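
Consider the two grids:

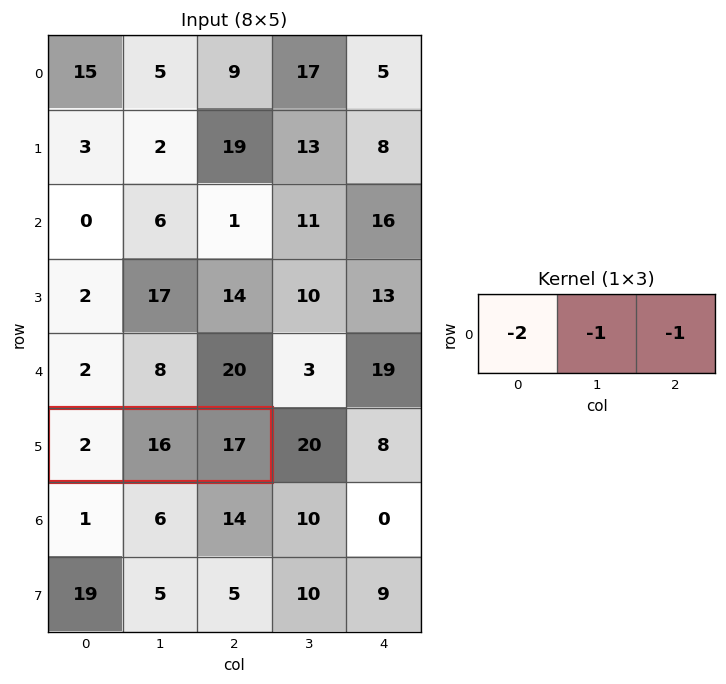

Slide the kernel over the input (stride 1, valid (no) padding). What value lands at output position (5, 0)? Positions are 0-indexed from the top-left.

The receptive field on the input at this output position is [2 16 17]. Elementwise product with the kernel and sum: 2·-2 + 16·-1 + 17·-1.

-37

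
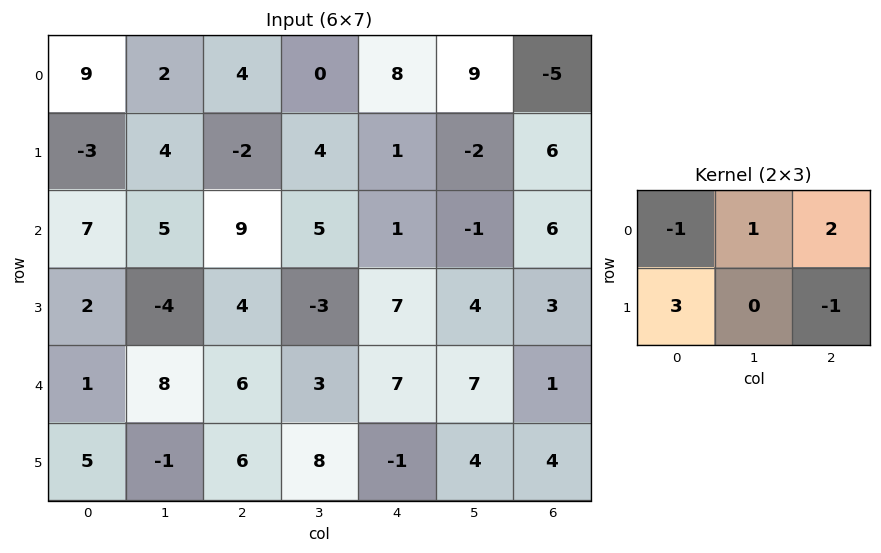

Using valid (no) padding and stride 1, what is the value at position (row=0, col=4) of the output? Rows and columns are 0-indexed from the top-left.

The receptive field on the input at this output position is [8 9 -5 / 1 -2 6]. Elementwise product with the kernel and sum: 8·-1 + 9·1 + -5·2 + 1·3 + 6·-1.

-12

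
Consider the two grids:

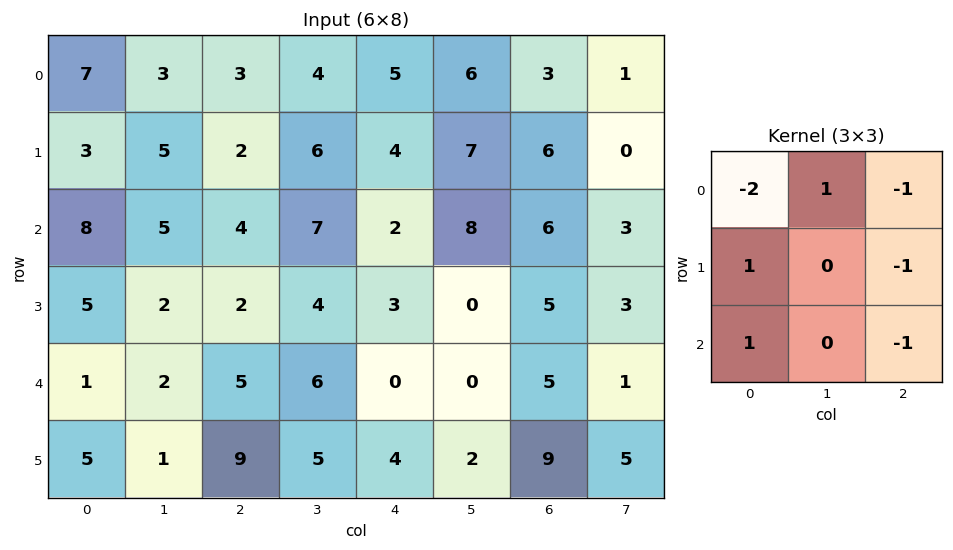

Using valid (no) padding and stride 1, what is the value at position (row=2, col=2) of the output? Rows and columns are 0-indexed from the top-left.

The receptive field on the input at this output position is [4 7 2 / 2 4 3 / 5 6 0]. Elementwise product with the kernel and sum: 4·-2 + 7·1 + 2·-1 + 2·1 + 3·-1 + 5·1 + 0·-1.

1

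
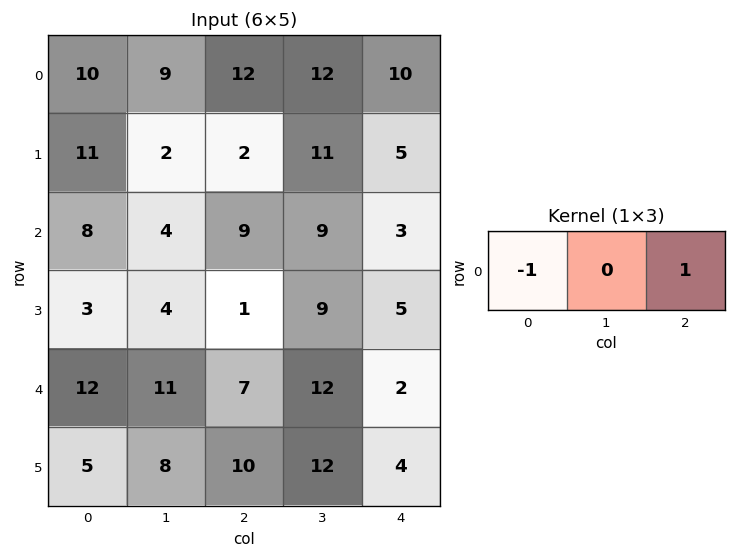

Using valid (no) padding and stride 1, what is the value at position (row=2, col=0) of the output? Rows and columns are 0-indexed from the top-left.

1

The receptive field on the input at this output position is [8 4 9]. Elementwise product with the kernel and sum: 8·-1 + 9·1.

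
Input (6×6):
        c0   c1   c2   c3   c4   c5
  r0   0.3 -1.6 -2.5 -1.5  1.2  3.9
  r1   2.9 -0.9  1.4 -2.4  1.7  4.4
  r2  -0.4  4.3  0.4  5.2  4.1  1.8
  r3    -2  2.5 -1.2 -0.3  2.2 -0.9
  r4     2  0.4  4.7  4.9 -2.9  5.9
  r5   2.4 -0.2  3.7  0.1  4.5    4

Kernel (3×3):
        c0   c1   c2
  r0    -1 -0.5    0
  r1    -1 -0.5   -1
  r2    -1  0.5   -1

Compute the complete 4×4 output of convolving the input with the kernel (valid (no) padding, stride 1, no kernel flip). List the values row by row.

Output[0,0]: The receptive field on the input at this output position is [0.3 -1.6 -2.5 / 2.9 -0.9 1.4 / -0.4 4.3 0.4]. Elementwise product with the kernel and sum: 0.3·-1 + -1.6·-0.5 + 2.9·-1 + -0.9·-0.5 + 1.4·-1 + -0.4·-1 + 4.3·0.5 + 0.4·-1.
Output[0,1]: The receptive field on the input at this output position is [-1.6 -2.5 -1.5 / -0.9 1.4 -2.4 / 4.3 0.4 5.2]. Elementwise product with the kernel and sum: -1.6·-1 + -2.5·-0.5 + -0.9·-1 + 1.4·-0.5 + -2.4·-1 + 4.3·-1 + 0.4·0.5 + 5.2·-1.

-1.2 -3.85 -0.55 -6.9
-0.15 -12.3 -8.45 -5.2
-6.3 -9.05 -3.2 -19.4
-12.35 -7.6 -11.05 -12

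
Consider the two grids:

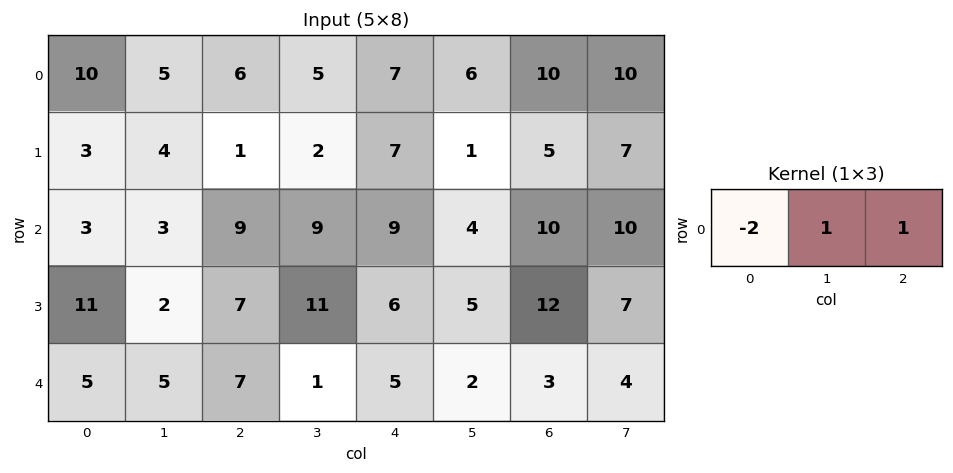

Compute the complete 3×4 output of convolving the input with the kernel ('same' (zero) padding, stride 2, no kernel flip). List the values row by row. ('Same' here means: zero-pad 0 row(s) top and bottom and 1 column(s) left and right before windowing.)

Output[0,0]: The receptive field on the zero-padded input at this output position is [0 10 5]. Elementwise product with the kernel and sum: 0·-2 + 10·1 + 5·1.
Output[0,1]: The receptive field on the zero-padded input at this output position is [5 6 5]. Elementwise product with the kernel and sum: 5·-2 + 6·1 + 5·1.

15 1 3 8
6 12 -5 12
10 -2 5 3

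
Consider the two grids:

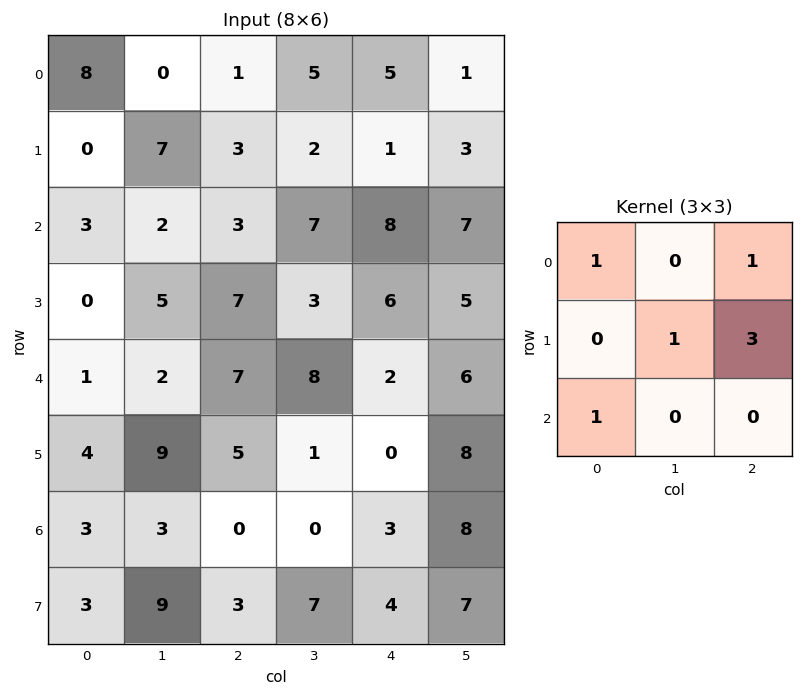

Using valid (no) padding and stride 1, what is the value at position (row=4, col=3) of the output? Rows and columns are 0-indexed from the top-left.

38

The receptive field on the input at this output position is [8 2 6 / 1 0 8 / 0 3 8]. Elementwise product with the kernel and sum: 8·1 + 6·1 + 0·1 + 8·3 + 0·1.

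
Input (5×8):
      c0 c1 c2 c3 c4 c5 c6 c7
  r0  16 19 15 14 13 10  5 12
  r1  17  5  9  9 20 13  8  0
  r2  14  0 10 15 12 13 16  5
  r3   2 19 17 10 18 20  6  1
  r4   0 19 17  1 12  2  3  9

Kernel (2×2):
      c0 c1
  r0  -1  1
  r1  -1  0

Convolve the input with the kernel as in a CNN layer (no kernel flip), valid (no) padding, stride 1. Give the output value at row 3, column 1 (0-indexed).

The receptive field on the input at this output position is [19 17 / 19 17]. Elementwise product with the kernel and sum: 19·-1 + 17·1 + 19·-1.

-21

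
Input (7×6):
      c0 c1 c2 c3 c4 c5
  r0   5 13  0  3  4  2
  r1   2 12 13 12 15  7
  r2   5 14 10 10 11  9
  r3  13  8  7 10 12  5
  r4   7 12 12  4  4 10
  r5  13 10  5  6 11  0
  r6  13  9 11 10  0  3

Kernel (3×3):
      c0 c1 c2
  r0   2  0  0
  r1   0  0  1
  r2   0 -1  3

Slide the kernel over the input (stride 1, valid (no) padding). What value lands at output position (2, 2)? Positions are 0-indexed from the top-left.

40

The receptive field on the input at this output position is [10 10 11 / 7 10 12 / 12 4 4]. Elementwise product with the kernel and sum: 10·2 + 12·1 + 4·-1 + 4·3.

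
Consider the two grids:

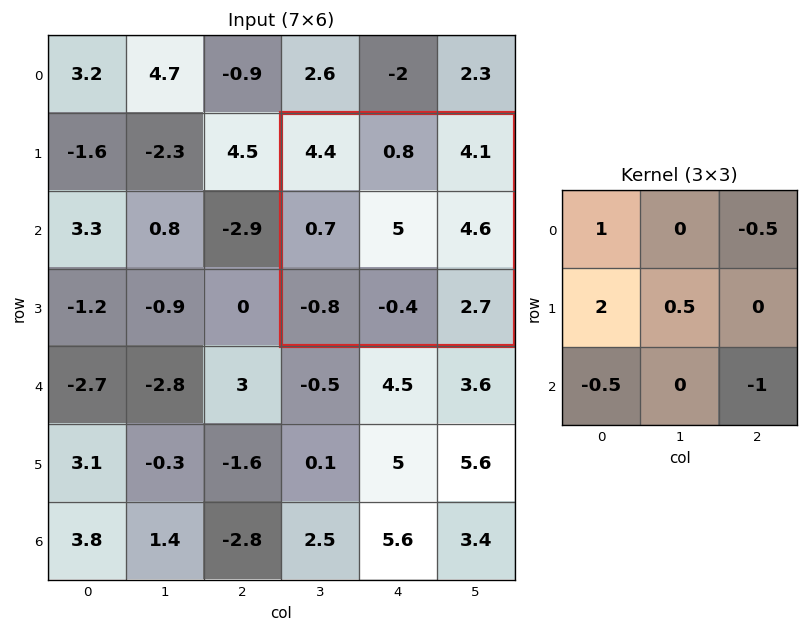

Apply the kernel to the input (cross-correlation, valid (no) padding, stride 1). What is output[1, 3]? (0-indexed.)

3.95

The receptive field on the input at this output position is [4.4 0.8 4.1 / 0.7 5 4.6 / -0.8 -0.4 2.7]. Elementwise product with the kernel and sum: 4.4·1 + 4.1·-0.5 + 0.7·2 + 5·0.5 + -0.8·-0.5 + 2.7·-1.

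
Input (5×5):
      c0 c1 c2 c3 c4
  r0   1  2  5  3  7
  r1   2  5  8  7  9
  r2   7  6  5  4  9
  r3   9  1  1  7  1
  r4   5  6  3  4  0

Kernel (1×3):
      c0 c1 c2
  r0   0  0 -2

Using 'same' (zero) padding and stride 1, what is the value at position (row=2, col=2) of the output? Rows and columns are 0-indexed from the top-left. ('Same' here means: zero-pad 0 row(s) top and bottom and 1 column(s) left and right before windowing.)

-8

The receptive field on the zero-padded input at this output position is [6 5 4]. Elementwise product with the kernel and sum: 4·-2.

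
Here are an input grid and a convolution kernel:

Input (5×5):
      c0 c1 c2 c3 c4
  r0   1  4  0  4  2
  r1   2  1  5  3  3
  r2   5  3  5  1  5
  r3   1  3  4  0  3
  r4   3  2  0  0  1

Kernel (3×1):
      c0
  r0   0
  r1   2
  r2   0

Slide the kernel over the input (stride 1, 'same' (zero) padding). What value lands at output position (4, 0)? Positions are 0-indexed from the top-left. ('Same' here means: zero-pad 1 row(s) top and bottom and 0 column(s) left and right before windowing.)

6

The receptive field on the zero-padded input at this output position is [1 / 3 / 0]. Elementwise product with the kernel and sum: 3·2.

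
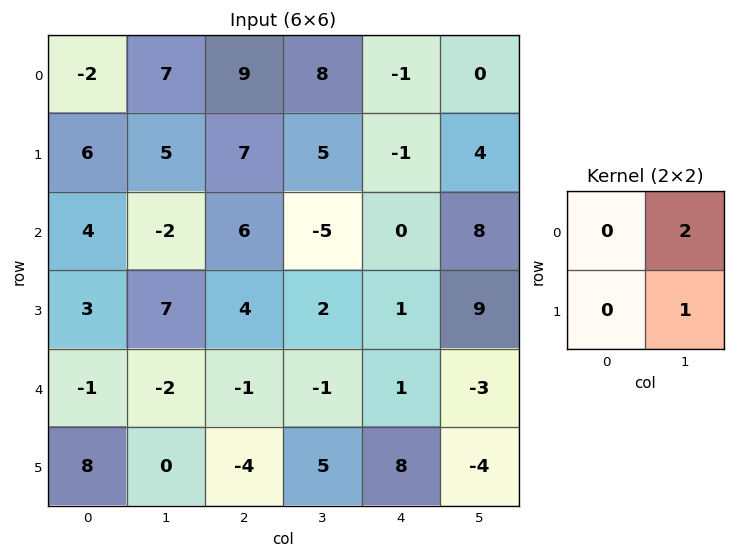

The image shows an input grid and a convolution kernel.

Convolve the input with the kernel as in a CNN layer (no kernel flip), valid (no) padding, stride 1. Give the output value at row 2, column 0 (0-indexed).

The receptive field on the input at this output position is [4 -2 / 3 7]. Elementwise product with the kernel and sum: -2·2 + 7·1.

3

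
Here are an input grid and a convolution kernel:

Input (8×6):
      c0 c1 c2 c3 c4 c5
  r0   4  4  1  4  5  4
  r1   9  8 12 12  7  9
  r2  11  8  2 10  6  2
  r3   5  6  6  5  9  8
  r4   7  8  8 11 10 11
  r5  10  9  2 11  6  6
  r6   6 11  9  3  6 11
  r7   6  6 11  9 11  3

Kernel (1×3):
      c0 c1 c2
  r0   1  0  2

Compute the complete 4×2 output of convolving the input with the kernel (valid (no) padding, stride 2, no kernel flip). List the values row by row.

6 11
15 14
23 28
24 21

Output[0,0]: The receptive field on the input at this output position is [4 4 1]. Elementwise product with the kernel and sum: 4·1 + 1·2.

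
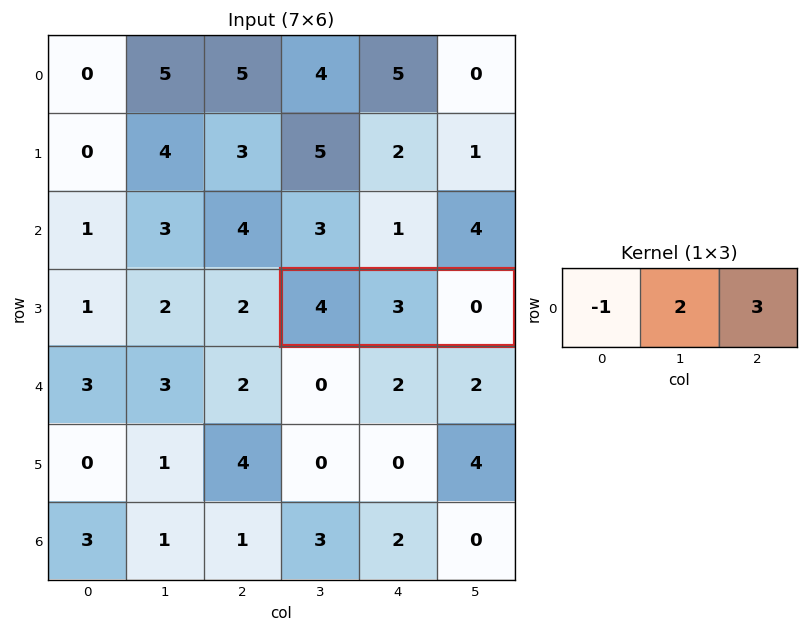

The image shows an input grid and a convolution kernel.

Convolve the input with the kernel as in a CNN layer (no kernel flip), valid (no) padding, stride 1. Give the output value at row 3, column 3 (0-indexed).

The receptive field on the input at this output position is [4 3 0]. Elementwise product with the kernel and sum: 4·-1 + 3·2 + 0·3.

2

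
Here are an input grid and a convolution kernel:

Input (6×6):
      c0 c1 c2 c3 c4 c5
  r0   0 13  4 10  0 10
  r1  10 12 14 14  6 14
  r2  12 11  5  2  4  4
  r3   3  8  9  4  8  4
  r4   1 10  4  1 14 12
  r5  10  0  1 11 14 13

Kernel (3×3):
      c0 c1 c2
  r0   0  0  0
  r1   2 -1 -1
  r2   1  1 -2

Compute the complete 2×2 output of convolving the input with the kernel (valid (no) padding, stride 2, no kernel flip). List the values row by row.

7 7
-8 -17

Output[0,0]: The receptive field on the input at this output position is [0 13 4 / 10 12 14 / 12 11 5]. Elementwise product with the kernel and sum: 10·2 + 12·-1 + 14·-1 + 12·1 + 11·1 + 5·-2.
Output[0,1]: The receptive field on the input at this output position is [4 10 0 / 14 14 6 / 5 2 4]. Elementwise product with the kernel and sum: 14·2 + 14·-1 + 6·-1 + 5·1 + 2·1 + 4·-2.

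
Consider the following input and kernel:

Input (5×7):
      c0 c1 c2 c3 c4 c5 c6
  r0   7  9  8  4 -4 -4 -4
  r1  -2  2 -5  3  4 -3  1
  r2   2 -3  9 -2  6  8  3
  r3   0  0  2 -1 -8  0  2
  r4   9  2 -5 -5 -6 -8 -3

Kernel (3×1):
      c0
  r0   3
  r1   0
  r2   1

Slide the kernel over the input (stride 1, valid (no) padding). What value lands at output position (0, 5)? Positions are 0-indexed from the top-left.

-4

The receptive field on the input at this output position is [-4 / -3 / 8]. Elementwise product with the kernel and sum: -4·3 + 8·1.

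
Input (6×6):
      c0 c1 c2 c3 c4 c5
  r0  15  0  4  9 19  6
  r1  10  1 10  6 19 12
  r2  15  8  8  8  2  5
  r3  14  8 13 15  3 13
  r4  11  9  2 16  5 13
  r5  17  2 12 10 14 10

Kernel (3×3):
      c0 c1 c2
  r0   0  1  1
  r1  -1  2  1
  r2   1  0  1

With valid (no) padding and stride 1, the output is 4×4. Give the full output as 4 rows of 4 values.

Output[0,0]: The receptive field on the input at this output position is [15 0 4 / 10 1 10 / 15 8 8]. Elementwise product with the kernel and sum: 0·1 + 4·1 + 10·-1 + 1·2 + 10·1 + 15·1 + 8·1.

29 54 59 82
47 55 51 60
44 74 37 40
59 51 79 43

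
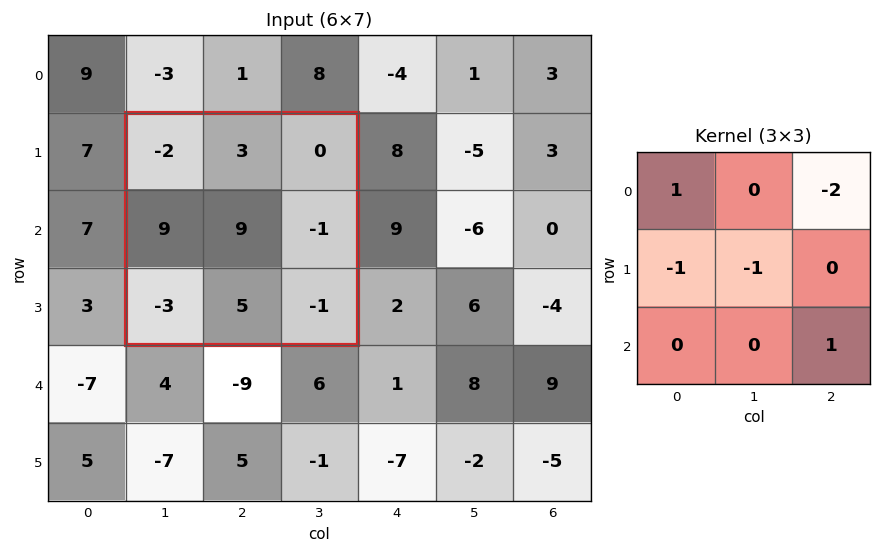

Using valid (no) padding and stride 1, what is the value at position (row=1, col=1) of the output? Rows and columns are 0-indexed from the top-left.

-21

The receptive field on the input at this output position is [-2 3 0 / 9 9 -1 / -3 5 -1]. Elementwise product with the kernel and sum: -2·1 + 0·-2 + 9·-1 + 9·-1 + -1·1.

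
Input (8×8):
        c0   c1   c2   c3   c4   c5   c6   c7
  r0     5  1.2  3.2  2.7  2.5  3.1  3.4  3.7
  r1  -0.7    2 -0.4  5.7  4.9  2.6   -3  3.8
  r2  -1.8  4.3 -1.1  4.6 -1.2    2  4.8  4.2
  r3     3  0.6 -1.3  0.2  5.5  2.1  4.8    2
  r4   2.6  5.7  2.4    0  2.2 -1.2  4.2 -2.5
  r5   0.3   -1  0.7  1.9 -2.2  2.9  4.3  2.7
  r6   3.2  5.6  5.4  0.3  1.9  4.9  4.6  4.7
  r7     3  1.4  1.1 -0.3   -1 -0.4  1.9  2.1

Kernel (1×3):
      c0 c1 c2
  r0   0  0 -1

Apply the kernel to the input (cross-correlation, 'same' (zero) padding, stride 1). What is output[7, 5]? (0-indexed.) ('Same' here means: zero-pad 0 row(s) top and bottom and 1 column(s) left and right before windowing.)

-1.9

The receptive field on the zero-padded input at this output position is [-1 -0.4 1.9]. Elementwise product with the kernel and sum: 1.9·-1.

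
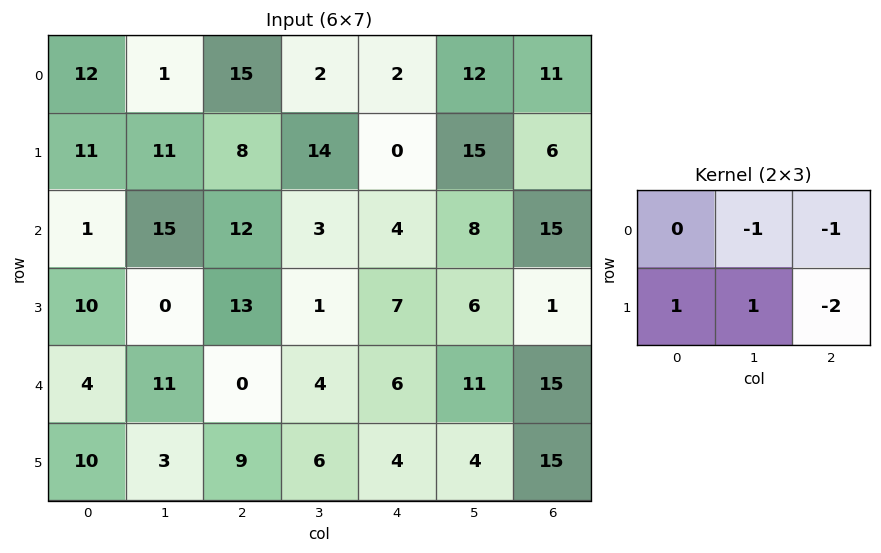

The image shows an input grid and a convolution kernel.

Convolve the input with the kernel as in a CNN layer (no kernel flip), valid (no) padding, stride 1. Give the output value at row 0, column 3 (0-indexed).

-30

The receptive field on the input at this output position is [2 2 12 / 14 0 15]. Elementwise product with the kernel and sum: 2·-1 + 12·-1 + 14·1 + 0·1 + 15·-2.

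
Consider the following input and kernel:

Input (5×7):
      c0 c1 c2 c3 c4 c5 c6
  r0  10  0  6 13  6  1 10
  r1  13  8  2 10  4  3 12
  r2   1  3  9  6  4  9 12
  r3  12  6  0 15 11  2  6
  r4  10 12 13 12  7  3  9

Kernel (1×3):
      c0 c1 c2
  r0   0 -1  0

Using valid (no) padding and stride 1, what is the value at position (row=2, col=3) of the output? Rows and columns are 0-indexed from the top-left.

-4

The receptive field on the input at this output position is [6 4 9]. Elementwise product with the kernel and sum: 4·-1.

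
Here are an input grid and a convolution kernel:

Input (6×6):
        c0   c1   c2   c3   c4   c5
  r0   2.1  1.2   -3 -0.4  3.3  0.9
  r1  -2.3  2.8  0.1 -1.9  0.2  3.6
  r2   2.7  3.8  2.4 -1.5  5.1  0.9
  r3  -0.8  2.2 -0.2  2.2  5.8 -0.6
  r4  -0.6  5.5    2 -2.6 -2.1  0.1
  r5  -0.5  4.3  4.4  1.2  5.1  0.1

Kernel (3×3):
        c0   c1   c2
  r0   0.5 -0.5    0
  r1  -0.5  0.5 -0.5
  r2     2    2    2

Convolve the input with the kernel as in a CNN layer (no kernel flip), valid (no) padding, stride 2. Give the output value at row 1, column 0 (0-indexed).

14.85

The receptive field on the input at this output position is [2.7 3.8 2.4 / -0.8 2.2 -0.2 / -0.6 5.5 2]. Elementwise product with the kernel and sum: 2.7·0.5 + 3.8·-0.5 + -0.8·-0.5 + 2.2·0.5 + -0.2·-0.5 + -0.6·2 + 5.5·2 + 2·2.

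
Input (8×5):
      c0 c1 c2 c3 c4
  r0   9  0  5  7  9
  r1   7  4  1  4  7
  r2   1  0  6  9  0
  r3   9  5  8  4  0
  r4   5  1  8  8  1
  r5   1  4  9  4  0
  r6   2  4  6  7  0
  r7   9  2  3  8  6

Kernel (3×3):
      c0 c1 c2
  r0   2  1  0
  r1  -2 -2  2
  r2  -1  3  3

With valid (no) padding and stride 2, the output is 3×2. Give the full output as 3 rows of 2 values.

Output[0,0]: The receptive field on the input at this output position is [9 0 5 / 7 4 1 / 1 0 6]. Elementwise product with the kernel and sum: 9·2 + 0·1 + 7·-2 + 4·-2 + 1·2 + 1·-1 + 0·3 + 6·3.

15 42
12 16
47 13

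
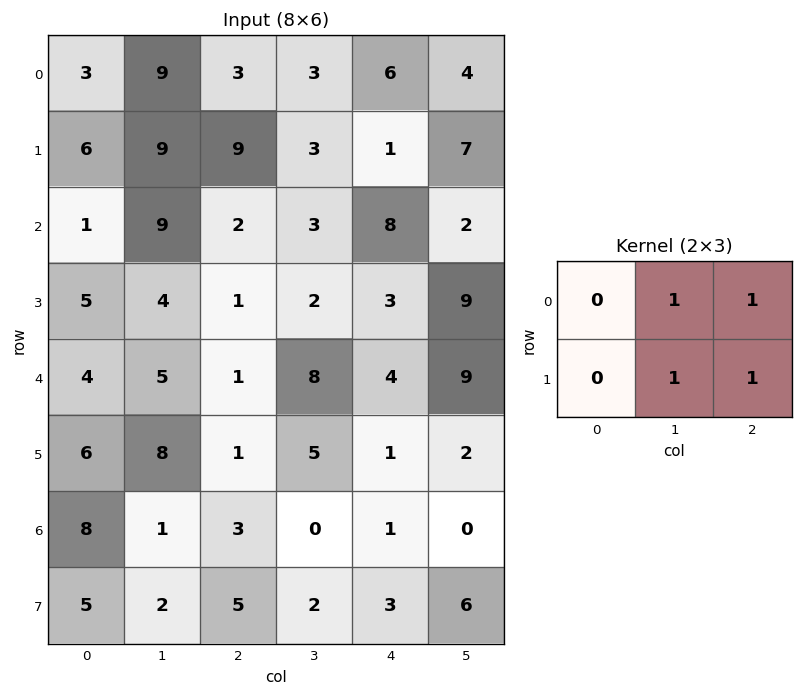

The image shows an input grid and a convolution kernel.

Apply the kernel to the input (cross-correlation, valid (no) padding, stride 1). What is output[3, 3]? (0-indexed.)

25

The receptive field on the input at this output position is [2 3 9 / 8 4 9]. Elementwise product with the kernel and sum: 3·1 + 9·1 + 4·1 + 9·1.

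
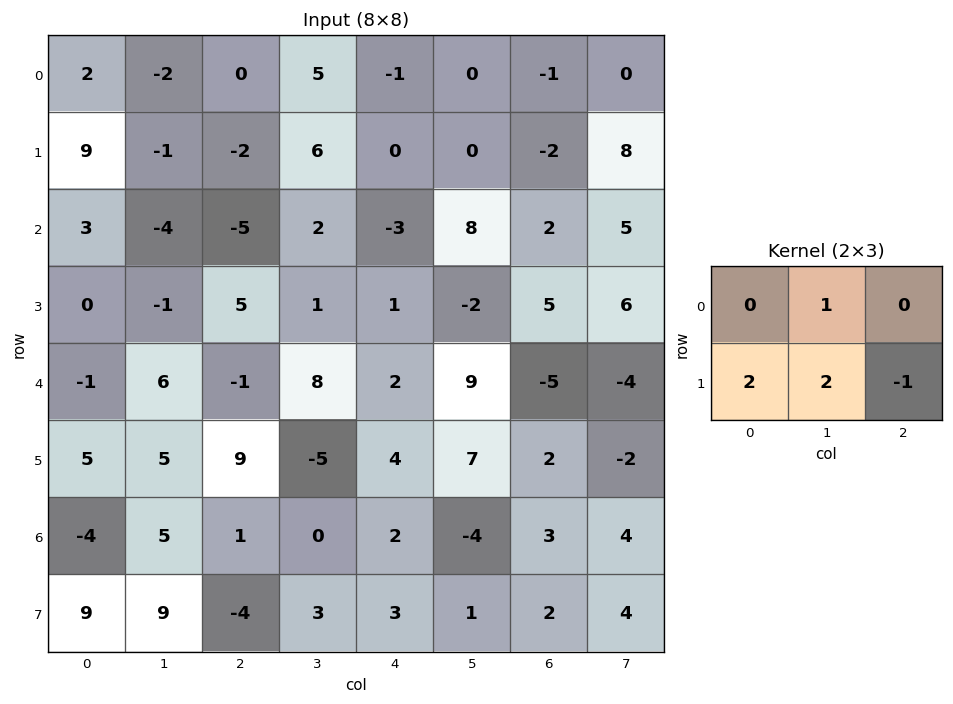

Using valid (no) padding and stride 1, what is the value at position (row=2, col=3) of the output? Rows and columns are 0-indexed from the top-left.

The receptive field on the input at this output position is [2 -3 8 / 1 1 -2]. Elementwise product with the kernel and sum: -3·1 + 1·2 + 1·2 + -2·-1.

3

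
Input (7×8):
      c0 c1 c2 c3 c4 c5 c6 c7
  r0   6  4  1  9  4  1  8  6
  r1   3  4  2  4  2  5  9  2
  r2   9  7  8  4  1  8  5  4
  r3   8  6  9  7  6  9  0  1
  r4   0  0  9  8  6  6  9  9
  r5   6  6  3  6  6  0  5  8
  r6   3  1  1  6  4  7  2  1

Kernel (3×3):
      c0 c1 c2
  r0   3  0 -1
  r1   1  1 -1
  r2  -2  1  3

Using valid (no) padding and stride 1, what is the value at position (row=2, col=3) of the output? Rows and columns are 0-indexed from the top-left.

16

The receptive field on the input at this output position is [4 1 8 / 7 6 9 / 8 6 6]. Elementwise product with the kernel and sum: 4·3 + 8·-1 + 7·1 + 6·1 + 9·-1 + 8·-2 + 6·1 + 6·3.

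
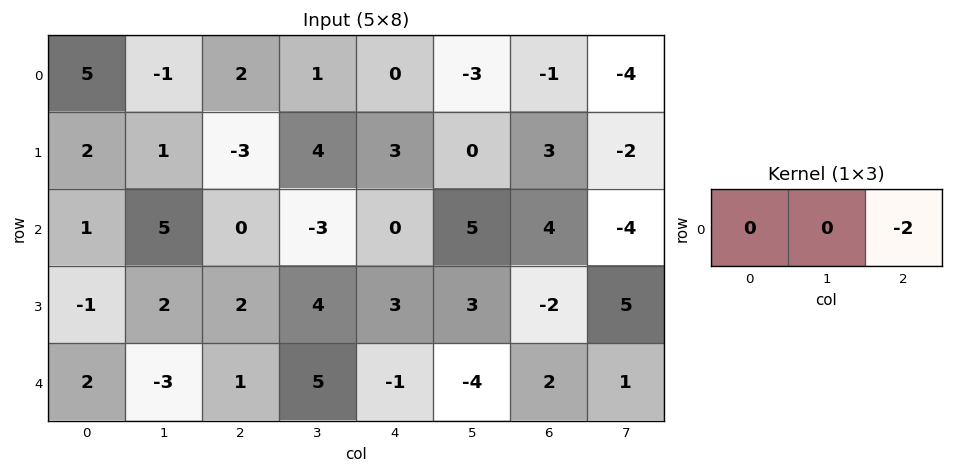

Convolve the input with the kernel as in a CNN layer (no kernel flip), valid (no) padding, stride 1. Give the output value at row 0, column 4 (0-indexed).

The receptive field on the input at this output position is [0 -3 -1]. Elementwise product with the kernel and sum: -1·-2.

2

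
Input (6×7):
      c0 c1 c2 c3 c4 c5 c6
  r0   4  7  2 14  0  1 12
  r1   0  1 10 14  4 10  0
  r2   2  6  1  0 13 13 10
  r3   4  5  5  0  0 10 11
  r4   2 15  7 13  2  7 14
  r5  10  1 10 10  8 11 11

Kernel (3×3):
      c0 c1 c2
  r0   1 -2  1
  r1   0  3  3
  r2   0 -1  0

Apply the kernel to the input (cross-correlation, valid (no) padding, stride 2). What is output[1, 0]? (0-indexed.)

The receptive field on the input at this output position is [2 6 1 / 4 5 5 / 2 15 7]. Elementwise product with the kernel and sum: 2·1 + 6·-2 + 1·1 + 5·3 + 5·3 + 15·-1.

6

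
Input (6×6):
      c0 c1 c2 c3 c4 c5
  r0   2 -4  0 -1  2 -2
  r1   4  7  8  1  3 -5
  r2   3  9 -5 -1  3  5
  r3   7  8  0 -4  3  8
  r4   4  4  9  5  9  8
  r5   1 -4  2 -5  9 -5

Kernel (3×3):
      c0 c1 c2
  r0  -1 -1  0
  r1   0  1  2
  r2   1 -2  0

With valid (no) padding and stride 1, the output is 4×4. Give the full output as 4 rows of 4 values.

Output[0,0]: The receptive field on the input at this output position is [2 -4 0 / 4 7 8 / 3 9 -5]. Elementwise product with the kernel and sum: 2·-1 + -4·-1 + 7·1 + 8·2 + 3·1 + 9·-2.

10 33 5 -15
-21 -14 4 -1
-8 -26 7 4
16 3 39 3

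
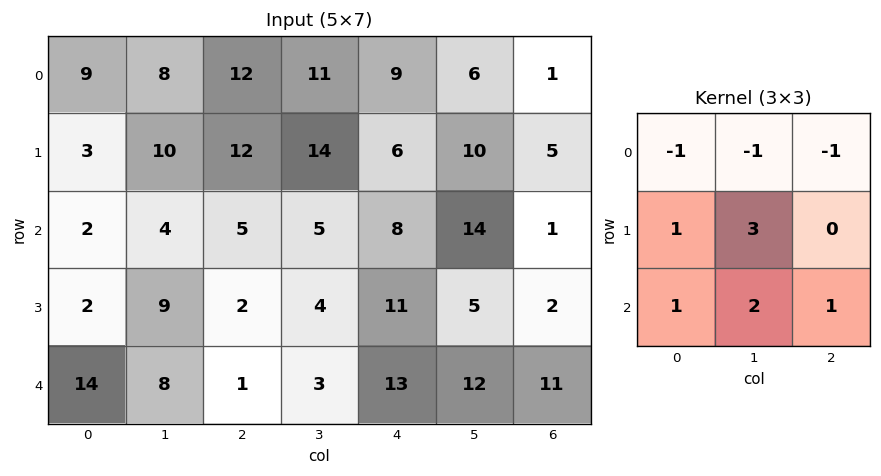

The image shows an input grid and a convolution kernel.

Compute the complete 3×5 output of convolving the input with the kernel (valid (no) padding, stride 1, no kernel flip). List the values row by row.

19 34 45 41 57
11 0 9 30 52
49 14 16 51 51

Output[0,0]: The receptive field on the input at this output position is [9 8 12 / 3 10 12 / 2 4 5]. Elementwise product with the kernel and sum: 9·-1 + 8·-1 + 12·-1 + 3·1 + 10·3 + 2·1 + 4·2 + 5·1.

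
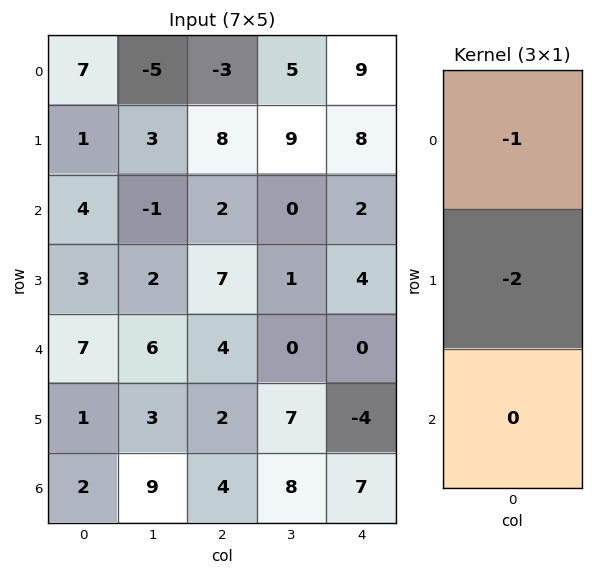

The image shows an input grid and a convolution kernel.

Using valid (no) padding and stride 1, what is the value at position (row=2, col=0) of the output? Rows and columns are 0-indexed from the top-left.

-10

The receptive field on the input at this output position is [4 / 3 / 7]. Elementwise product with the kernel and sum: 4·-1 + 3·-2.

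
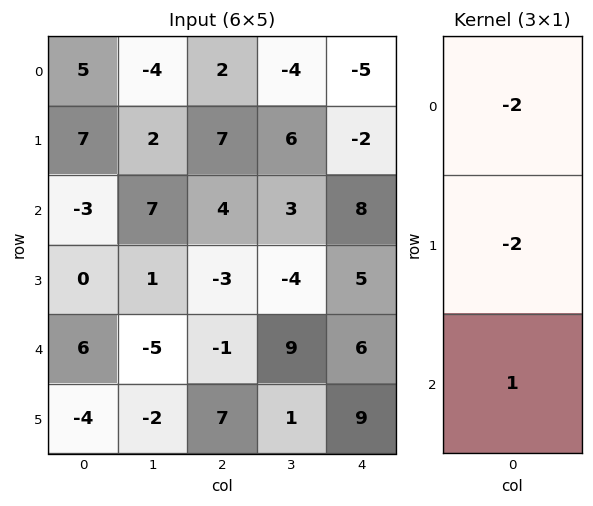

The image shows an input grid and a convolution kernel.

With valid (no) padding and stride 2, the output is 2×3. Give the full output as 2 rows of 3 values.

Output[0,0]: The receptive field on the input at this output position is [5 / 7 / -3]. Elementwise product with the kernel and sum: 5·-2 + 7·-2 + -3·1.

-27 -14 22
12 -3 -20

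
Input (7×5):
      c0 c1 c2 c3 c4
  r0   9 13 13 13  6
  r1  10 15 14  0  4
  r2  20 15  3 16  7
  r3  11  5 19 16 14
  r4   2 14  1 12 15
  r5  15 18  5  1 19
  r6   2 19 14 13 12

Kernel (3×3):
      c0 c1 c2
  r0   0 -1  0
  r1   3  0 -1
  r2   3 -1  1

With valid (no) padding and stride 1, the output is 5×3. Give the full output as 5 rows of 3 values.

Output[0,0]: The receptive field on the input at this output position is [9 13 13 / 10 15 14 / 20 15 3]. Elementwise product with the kernel and sum: 13·-1 + 10·3 + 14·-1 + 20·3 + 15·-1 + 3·1.

51 90 25
89 27 57
-8 49 33
32 61 5
27 108 25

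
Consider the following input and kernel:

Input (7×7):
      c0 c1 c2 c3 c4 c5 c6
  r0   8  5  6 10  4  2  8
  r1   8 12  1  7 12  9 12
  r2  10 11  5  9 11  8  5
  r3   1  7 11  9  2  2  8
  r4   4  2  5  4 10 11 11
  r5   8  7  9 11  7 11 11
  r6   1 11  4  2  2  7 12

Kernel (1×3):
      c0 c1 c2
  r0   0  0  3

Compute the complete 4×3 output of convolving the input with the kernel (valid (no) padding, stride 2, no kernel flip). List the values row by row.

18 12 24
15 33 15
15 30 33
12 6 36

Output[0,0]: The receptive field on the input at this output position is [8 5 6]. Elementwise product with the kernel and sum: 6·3.
Output[0,1]: The receptive field on the input at this output position is [6 10 4]. Elementwise product with the kernel and sum: 4·3.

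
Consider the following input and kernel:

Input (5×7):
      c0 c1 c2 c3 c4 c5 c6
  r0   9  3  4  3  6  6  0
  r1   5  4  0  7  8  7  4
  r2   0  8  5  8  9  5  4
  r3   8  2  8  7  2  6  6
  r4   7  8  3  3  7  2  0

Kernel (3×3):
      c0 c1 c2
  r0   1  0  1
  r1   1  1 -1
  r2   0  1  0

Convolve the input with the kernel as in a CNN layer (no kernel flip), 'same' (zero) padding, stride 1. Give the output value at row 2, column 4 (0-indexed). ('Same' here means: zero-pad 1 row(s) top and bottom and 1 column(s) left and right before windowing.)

The receptive field on the zero-padded input at this output position is [7 8 7 / 8 9 5 / 7 2 6]. Elementwise product with the kernel and sum: 7·1 + 7·1 + 8·1 + 9·1 + 5·-1 + 2·1.

28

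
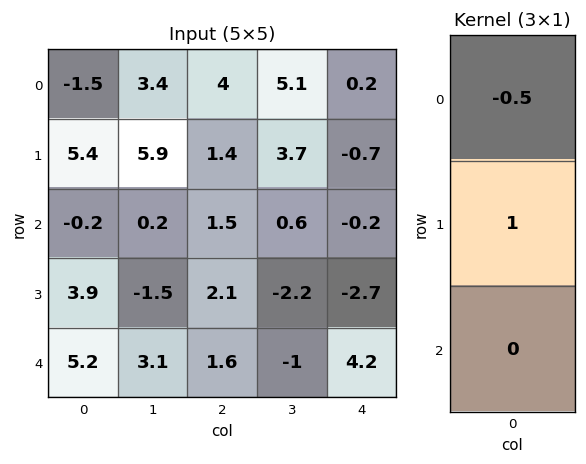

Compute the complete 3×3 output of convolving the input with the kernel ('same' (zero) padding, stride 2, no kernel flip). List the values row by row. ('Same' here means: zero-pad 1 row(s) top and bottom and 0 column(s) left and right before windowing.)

-1.5 4 0.2
-2.9 0.8 0.15
3.25 0.55 5.55

Output[0,0]: The receptive field on the zero-padded input at this output position is [0 / -1.5 / 5.4]. Elementwise product with the kernel and sum: 0·-0.5 + -1.5·1.
Output[0,1]: The receptive field on the zero-padded input at this output position is [0 / 4 / 1.4]. Elementwise product with the kernel and sum: 0·-0.5 + 4·1.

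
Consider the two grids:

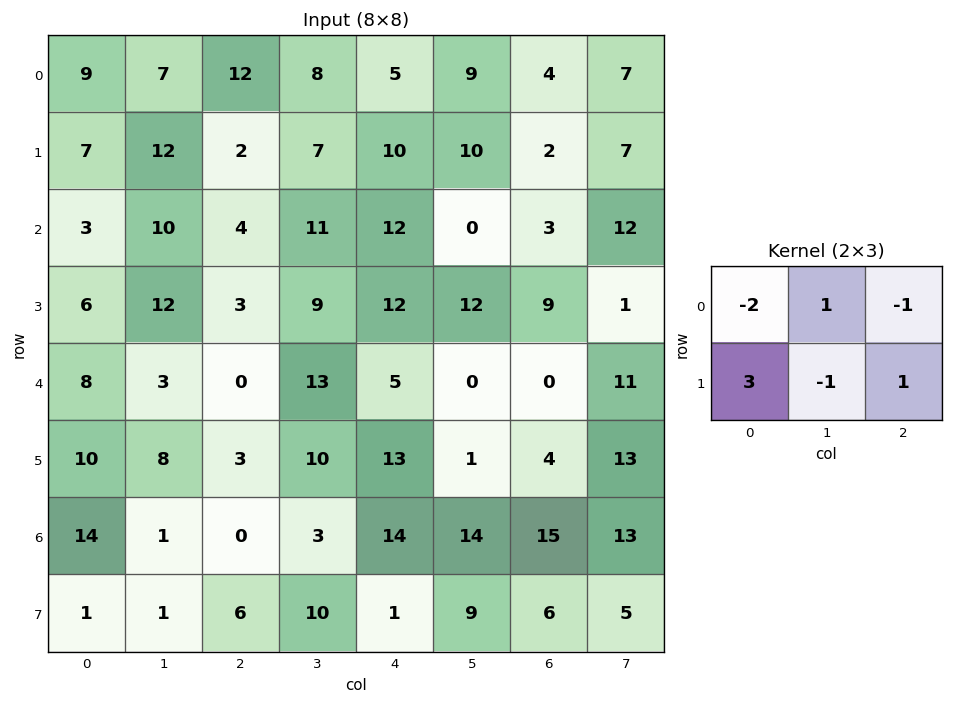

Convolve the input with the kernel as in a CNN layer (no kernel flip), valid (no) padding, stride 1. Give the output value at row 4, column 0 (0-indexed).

The receptive field on the input at this output position is [8 3 0 / 10 8 3]. Elementwise product with the kernel and sum: 8·-2 + 3·1 + 0·-1 + 10·3 + 8·-1 + 3·1.

12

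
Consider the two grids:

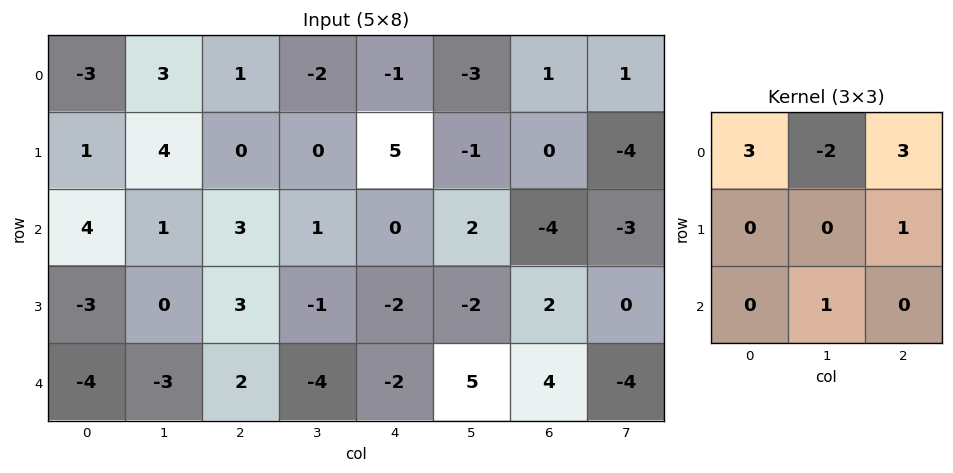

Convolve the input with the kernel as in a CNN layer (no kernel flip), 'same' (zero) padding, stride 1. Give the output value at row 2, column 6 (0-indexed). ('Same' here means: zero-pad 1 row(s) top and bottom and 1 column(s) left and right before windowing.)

The receptive field on the zero-padded input at this output position is [-1 0 -4 / 2 -4 -3 / -2 2 0]. Elementwise product with the kernel and sum: -1·3 + 0·-2 + -4·3 + -3·1 + 2·1.

-16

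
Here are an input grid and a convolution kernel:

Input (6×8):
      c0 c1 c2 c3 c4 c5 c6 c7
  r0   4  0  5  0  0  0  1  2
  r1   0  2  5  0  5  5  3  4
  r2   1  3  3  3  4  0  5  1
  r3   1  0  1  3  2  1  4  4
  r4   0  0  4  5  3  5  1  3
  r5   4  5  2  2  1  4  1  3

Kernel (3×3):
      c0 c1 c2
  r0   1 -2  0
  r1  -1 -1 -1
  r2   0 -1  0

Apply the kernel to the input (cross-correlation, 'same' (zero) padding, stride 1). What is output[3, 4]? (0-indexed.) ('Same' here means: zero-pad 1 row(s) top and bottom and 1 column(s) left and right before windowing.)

The receptive field on the zero-padded input at this output position is [3 4 0 / 3 2 1 / 5 3 5]. Elementwise product with the kernel and sum: 3·1 + 4·-2 + 3·-1 + 2·-1 + 1·-1 + 3·-1.

-14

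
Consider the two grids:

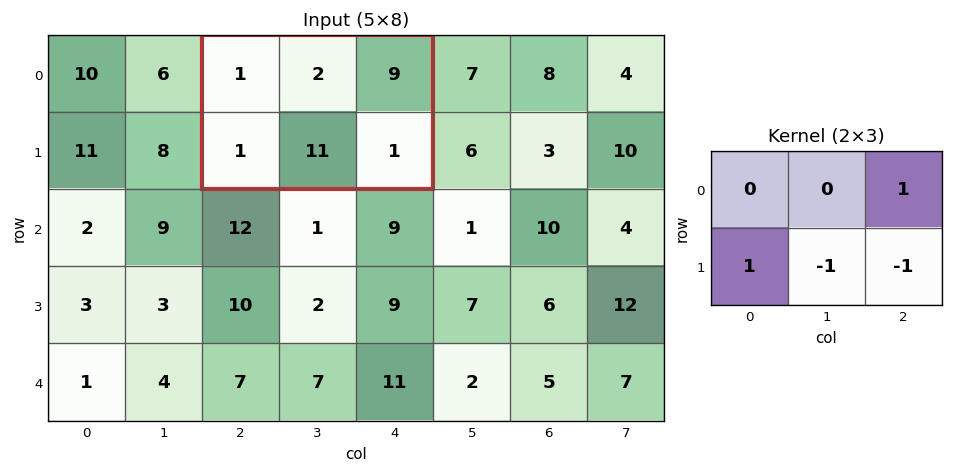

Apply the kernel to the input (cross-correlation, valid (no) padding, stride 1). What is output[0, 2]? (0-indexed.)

-2

The receptive field on the input at this output position is [1 2 9 / 1 11 1]. Elementwise product with the kernel and sum: 9·1 + 1·1 + 11·-1 + 1·-1.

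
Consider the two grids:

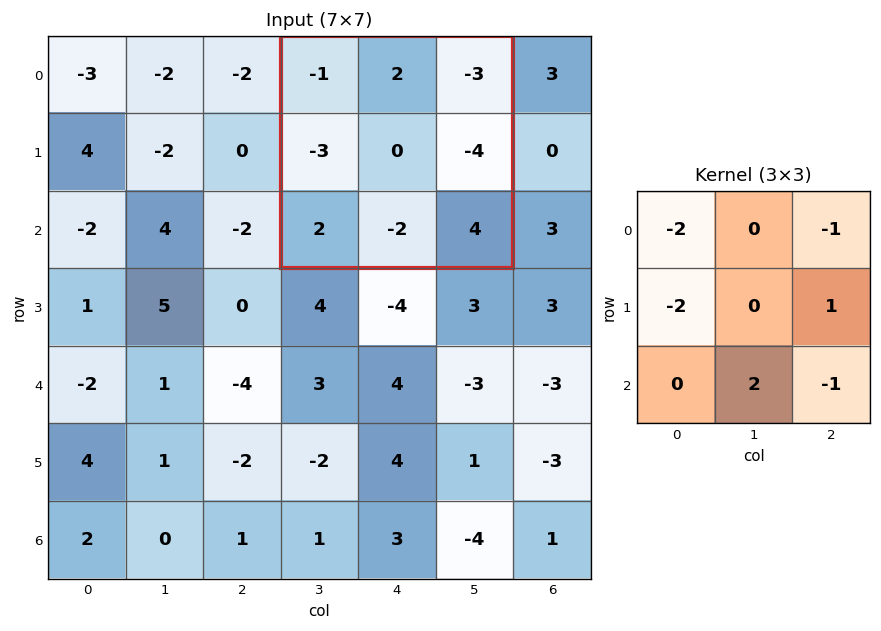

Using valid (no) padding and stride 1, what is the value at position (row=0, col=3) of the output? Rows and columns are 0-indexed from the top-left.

-1

The receptive field on the input at this output position is [-1 2 -3 / -3 0 -4 / 2 -2 4]. Elementwise product with the kernel and sum: -1·-2 + -3·-1 + -3·-2 + -4·1 + -2·2 + 4·-1.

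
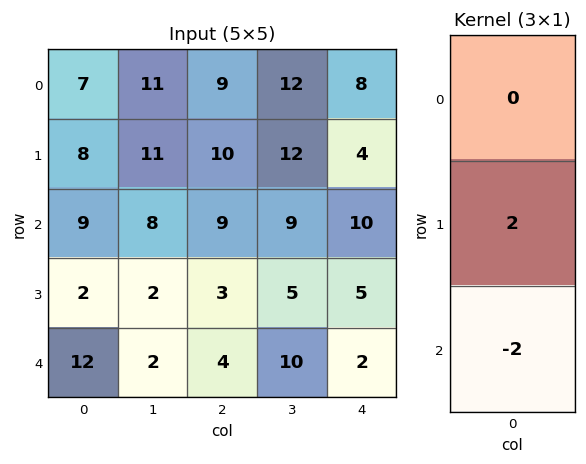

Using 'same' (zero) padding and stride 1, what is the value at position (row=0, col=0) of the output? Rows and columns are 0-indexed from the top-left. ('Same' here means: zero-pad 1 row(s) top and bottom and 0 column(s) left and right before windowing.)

The receptive field on the zero-padded input at this output position is [0 / 7 / 8]. Elementwise product with the kernel and sum: 7·2 + 8·-2.

-2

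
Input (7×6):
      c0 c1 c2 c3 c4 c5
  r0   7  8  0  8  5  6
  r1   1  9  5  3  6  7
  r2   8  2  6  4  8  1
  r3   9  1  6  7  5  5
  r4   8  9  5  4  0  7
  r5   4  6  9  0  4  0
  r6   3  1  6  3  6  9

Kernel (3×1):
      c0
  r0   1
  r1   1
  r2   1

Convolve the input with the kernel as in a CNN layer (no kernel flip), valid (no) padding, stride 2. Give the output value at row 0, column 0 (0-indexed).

The receptive field on the input at this output position is [7 / 1 / 8]. Elementwise product with the kernel and sum: 7·1 + 1·1 + 8·1.

16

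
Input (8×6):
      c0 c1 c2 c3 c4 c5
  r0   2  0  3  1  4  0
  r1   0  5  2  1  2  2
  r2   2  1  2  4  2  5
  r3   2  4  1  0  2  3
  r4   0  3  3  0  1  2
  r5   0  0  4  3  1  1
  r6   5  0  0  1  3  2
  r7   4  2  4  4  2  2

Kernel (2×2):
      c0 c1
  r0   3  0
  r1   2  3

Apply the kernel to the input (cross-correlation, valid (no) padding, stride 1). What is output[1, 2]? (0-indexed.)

The receptive field on the input at this output position is [2 1 / 2 4]. Elementwise product with the kernel and sum: 2·3 + 2·2 + 4·3.

22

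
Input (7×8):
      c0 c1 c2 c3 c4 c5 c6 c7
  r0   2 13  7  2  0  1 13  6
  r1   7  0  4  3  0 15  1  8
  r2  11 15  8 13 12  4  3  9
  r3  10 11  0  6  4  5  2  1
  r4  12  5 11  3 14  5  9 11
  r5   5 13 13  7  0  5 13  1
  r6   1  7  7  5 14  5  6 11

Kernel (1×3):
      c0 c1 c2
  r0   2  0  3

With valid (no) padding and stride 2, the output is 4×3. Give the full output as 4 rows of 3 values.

Output[0,0]: The receptive field on the input at this output position is [2 13 7]. Elementwise product with the kernel and sum: 2·2 + 7·3.
Output[0,1]: The receptive field on the input at this output position is [7 2 0]. Elementwise product with the kernel and sum: 7·2 + 0·3.

25 14 39
46 52 33
57 64 55
23 56 46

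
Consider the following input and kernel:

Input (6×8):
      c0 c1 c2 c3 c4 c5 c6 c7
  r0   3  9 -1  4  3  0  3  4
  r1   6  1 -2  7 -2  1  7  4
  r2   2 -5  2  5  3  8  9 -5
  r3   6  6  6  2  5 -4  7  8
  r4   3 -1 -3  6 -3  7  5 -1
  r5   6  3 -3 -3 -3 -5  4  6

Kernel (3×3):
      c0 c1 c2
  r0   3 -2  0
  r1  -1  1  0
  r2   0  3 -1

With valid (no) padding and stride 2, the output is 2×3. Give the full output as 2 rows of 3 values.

-31 10 27
16 13 0

Output[0,0]: The receptive field on the input at this output position is [3 9 -1 / 6 1 -2 / 2 -5 2]. Elementwise product with the kernel and sum: 3·3 + 9·-2 + 6·-1 + 1·1 + -5·3 + 2·-1.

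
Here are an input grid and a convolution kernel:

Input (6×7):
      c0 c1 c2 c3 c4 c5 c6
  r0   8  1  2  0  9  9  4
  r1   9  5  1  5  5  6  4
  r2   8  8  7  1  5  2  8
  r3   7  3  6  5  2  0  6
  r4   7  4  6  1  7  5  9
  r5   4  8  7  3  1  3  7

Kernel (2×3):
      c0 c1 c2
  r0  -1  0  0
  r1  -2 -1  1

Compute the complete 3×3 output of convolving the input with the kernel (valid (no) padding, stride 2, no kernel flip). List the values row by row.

Output[0,0]: The receptive field on the input at this output position is [8 1 2 / 9 5 1]. Elementwise product with the kernel and sum: 8·-1 + 9·-2 + 5·-1 + 1·1.
Output[0,1]: The receptive field on the input at this output position is [2 0 9 / 1 5 5]. Elementwise product with the kernel and sum: 2·-1 + 1·-2 + 5·-1 + 5·1.

-30 -4 -21
-19 -22 -3
-16 -22 -5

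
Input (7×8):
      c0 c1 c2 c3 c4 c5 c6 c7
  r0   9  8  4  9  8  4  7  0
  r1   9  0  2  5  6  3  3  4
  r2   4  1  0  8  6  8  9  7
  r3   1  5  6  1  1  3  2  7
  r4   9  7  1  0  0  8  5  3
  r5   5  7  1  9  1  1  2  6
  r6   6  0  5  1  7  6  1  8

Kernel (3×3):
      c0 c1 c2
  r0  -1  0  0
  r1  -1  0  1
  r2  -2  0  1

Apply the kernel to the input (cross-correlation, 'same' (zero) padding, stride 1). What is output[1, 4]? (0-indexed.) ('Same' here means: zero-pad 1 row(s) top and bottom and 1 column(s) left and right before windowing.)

The receptive field on the zero-padded input at this output position is [9 8 4 / 5 6 3 / 8 6 8]. Elementwise product with the kernel and sum: 9·-1 + 5·-1 + 3·1 + 8·-2 + 8·1.

-19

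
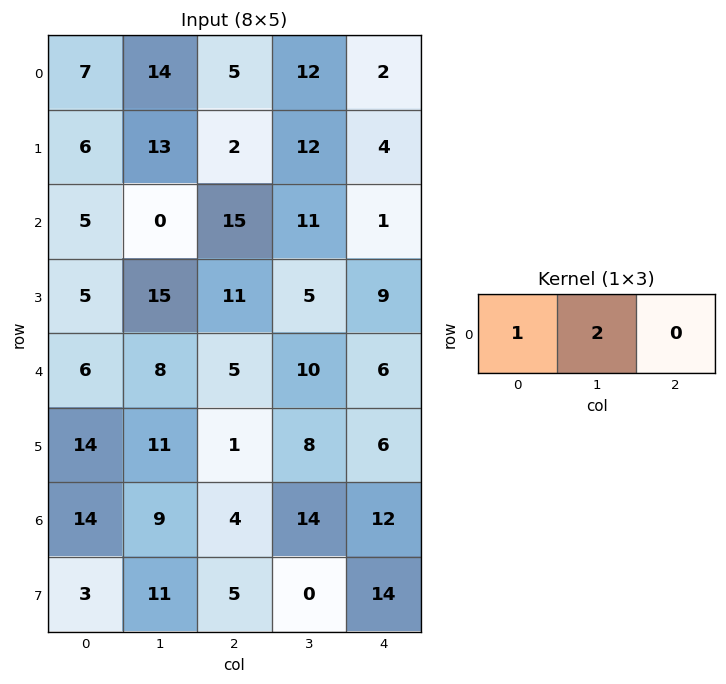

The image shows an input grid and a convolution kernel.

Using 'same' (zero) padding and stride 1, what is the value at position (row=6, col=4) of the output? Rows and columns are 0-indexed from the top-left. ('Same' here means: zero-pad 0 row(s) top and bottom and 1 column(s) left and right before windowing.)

38

The receptive field on the zero-padded input at this output position is [14 12 0]. Elementwise product with the kernel and sum: 14·1 + 12·2.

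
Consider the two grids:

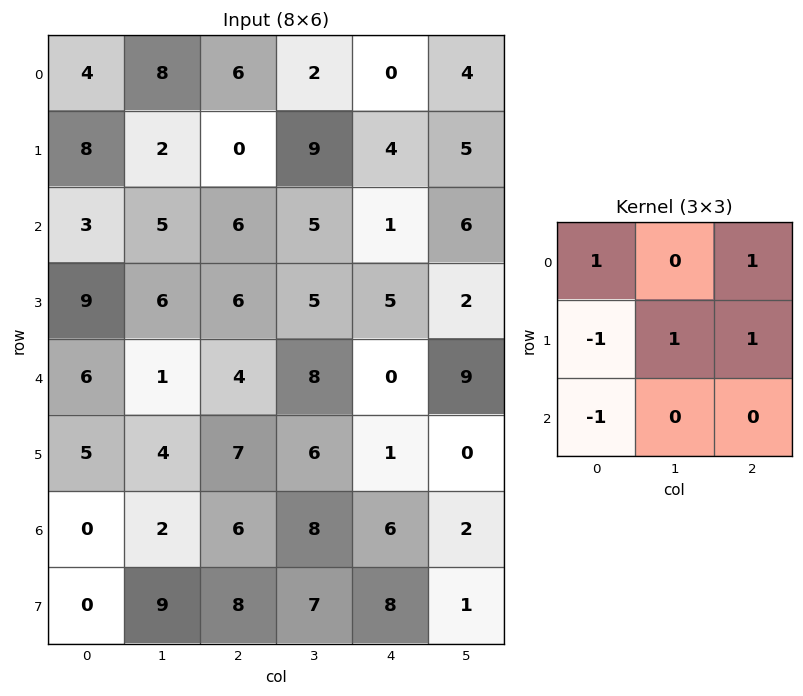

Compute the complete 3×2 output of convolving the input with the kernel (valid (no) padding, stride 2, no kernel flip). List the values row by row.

1 13
6 7
16 -2

Output[0,0]: The receptive field on the input at this output position is [4 8 6 / 8 2 0 / 3 5 6]. Elementwise product with the kernel and sum: 4·1 + 6·1 + 8·-1 + 2·1 + 0·1 + 3·-1.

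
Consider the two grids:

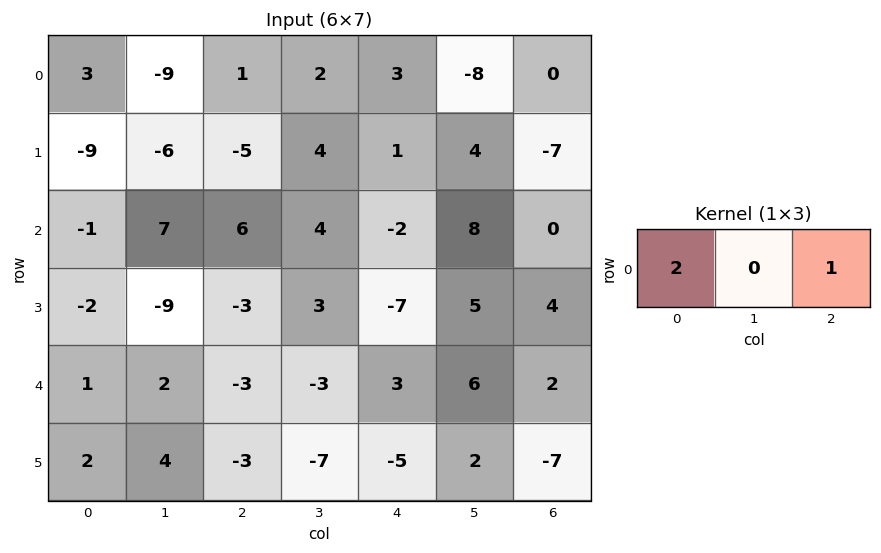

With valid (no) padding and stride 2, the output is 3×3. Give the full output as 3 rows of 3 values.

7 5 6
4 10 -4
-1 -3 8

Output[0,0]: The receptive field on the input at this output position is [3 -9 1]. Elementwise product with the kernel and sum: 3·2 + 1·1.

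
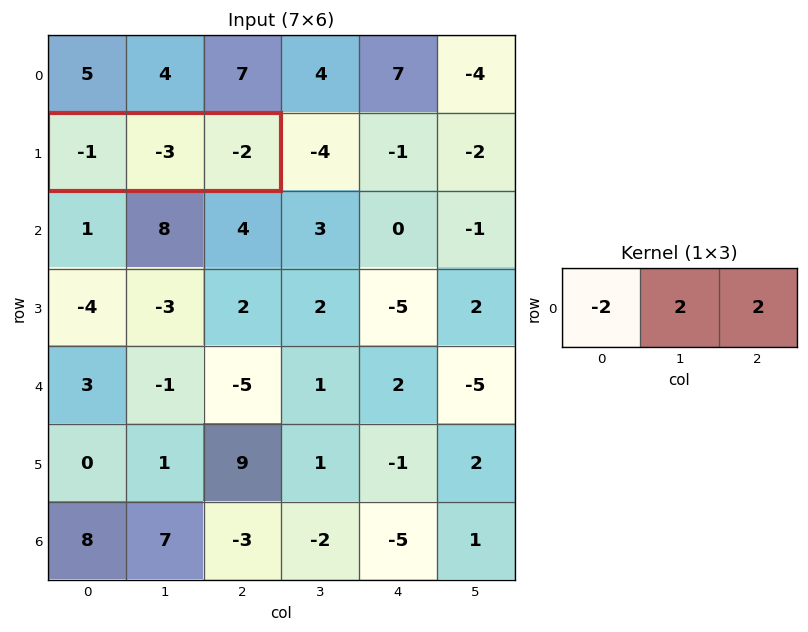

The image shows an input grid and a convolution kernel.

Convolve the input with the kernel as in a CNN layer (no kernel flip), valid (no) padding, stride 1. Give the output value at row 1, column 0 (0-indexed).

-8

The receptive field on the input at this output position is [-1 -3 -2]. Elementwise product with the kernel and sum: -1·-2 + -3·2 + -2·2.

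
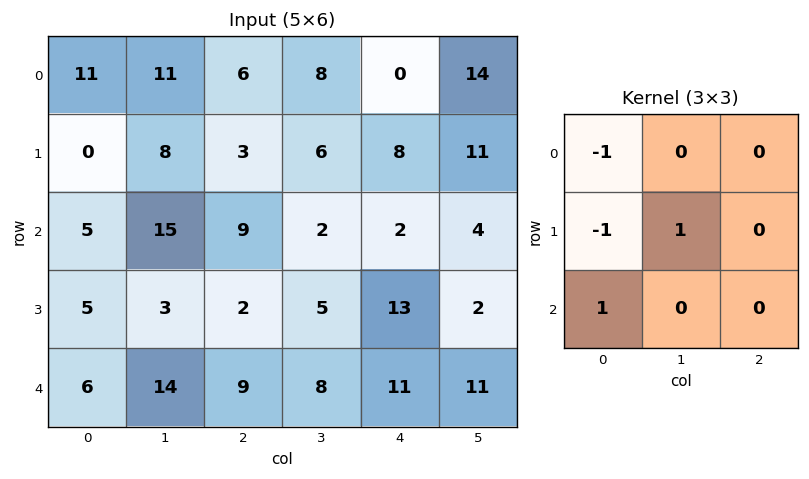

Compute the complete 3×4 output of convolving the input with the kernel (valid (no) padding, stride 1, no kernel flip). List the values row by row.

Output[0,0]: The receptive field on the input at this output position is [11 11 6 / 0 8 3 / 5 15 9]. Elementwise product with the kernel and sum: 11·-1 + 0·-1 + 8·1 + 5·1.

2 -1 6 -4
15 -11 -8 -1
-1 -2 3 14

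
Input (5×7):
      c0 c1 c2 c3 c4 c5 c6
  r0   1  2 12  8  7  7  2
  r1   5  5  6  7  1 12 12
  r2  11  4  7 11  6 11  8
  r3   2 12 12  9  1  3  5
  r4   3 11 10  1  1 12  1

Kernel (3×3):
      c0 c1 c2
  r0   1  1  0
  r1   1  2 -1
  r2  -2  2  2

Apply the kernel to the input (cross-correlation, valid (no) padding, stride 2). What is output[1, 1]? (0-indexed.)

31

The receptive field on the input at this output position is [7 11 6 / 12 9 1 / 10 1 1]. Elementwise product with the kernel and sum: 7·1 + 11·1 + 12·1 + 9·2 + 1·-1 + 10·-2 + 1·2 + 1·2.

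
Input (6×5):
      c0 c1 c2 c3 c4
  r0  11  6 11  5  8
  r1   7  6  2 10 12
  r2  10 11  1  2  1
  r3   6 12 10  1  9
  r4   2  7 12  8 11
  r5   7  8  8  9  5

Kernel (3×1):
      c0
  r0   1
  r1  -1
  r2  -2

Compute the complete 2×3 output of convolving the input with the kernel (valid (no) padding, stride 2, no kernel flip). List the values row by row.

-16 7 -6
0 -33 -30

Output[0,0]: The receptive field on the input at this output position is [11 / 7 / 10]. Elementwise product with the kernel and sum: 11·1 + 7·-1 + 10·-2.
Output[0,1]: The receptive field on the input at this output position is [11 / 2 / 1]. Elementwise product with the kernel and sum: 11·1 + 2·-1 + 1·-2.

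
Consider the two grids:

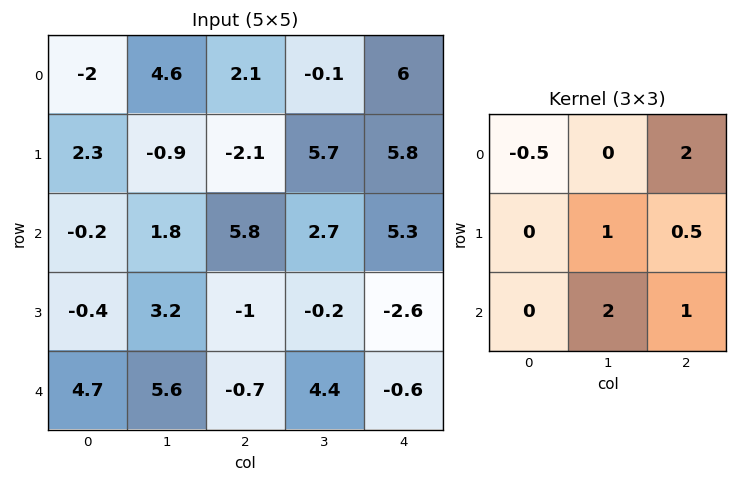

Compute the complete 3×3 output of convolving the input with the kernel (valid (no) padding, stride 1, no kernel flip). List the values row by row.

Output[0,0]: The receptive field on the input at this output position is [-2 4.6 2.1 / 2.3 -0.9 -2.1 / -0.2 1.8 5.8]. Elementwise product with the kernel and sum: -2·-0.5 + 2.1·2 + -0.9·1 + -2.1·0.5 + 1.8·2 + 5.8·1.
Output[0,1]: The receptive field on the input at this output position is [4.6 2.1 -0.1 / -0.9 -2.1 5.7 / 1.8 5.8 2.7]. Elementwise product with the kernel and sum: 4.6·-0.5 + -0.1·2 + -2.1·1 + 5.7·0.5 + 5.8·2 + 2.7·1.

12.65 12.55 30.25
4.75 16.8 15
24.9 6.4 14.4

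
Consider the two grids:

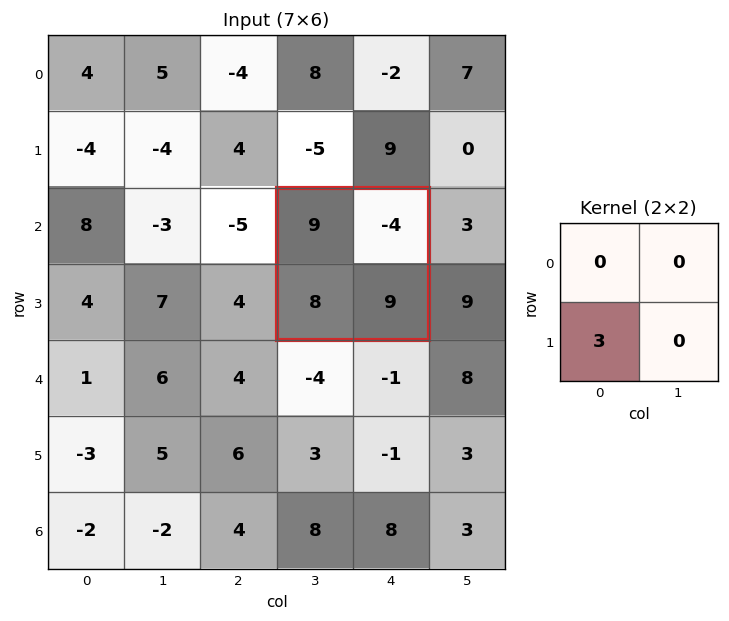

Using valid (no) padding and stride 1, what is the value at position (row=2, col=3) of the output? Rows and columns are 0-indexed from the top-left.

24

The receptive field on the input at this output position is [9 -4 / 8 9]. Elementwise product with the kernel and sum: 8·3.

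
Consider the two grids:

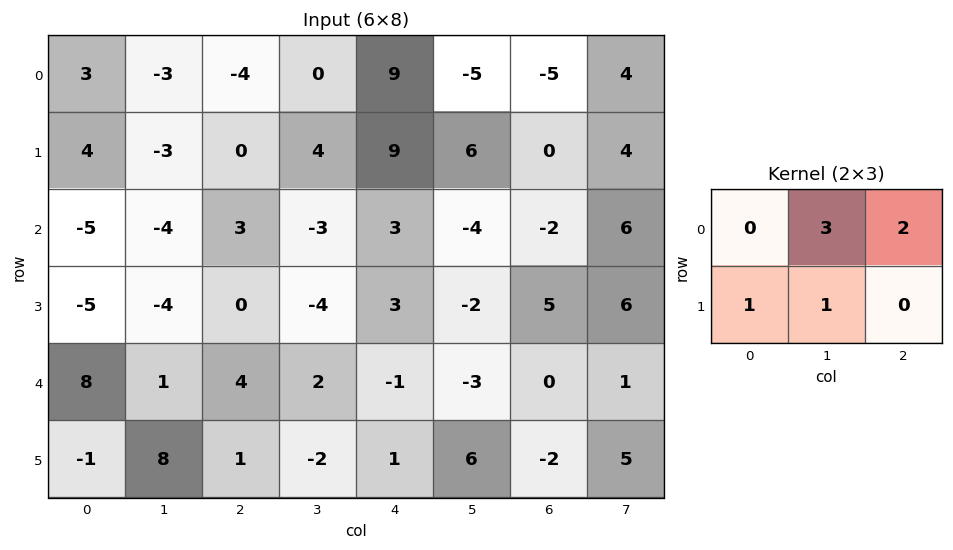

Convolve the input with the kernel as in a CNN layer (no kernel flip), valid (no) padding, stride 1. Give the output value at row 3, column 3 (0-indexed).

6

The receptive field on the input at this output position is [-4 3 -2 / 2 -1 -3]. Elementwise product with the kernel and sum: 3·3 + -2·2 + 2·1 + -1·1.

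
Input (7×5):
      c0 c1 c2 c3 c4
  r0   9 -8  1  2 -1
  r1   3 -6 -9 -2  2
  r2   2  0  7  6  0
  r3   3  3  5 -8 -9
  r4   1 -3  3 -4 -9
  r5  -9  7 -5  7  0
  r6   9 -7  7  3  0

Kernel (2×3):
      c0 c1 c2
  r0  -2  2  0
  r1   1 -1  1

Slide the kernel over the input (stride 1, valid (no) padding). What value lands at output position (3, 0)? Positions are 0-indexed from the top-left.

The receptive field on the input at this output position is [3 3 5 / 1 -3 3]. Elementwise product with the kernel and sum: 3·-2 + 3·2 + 1·1 + -3·-1 + 3·1.

7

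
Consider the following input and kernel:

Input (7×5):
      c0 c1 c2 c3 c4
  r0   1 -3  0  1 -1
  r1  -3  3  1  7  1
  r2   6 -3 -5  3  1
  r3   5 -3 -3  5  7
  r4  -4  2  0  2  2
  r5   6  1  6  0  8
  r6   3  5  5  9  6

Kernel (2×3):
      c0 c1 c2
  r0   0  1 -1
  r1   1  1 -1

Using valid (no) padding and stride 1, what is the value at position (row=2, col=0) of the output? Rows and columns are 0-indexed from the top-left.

7

The receptive field on the input at this output position is [6 -3 -5 / 5 -3 -3]. Elementwise product with the kernel and sum: -3·1 + -5·-1 + 5·1 + -3·1 + -3·-1.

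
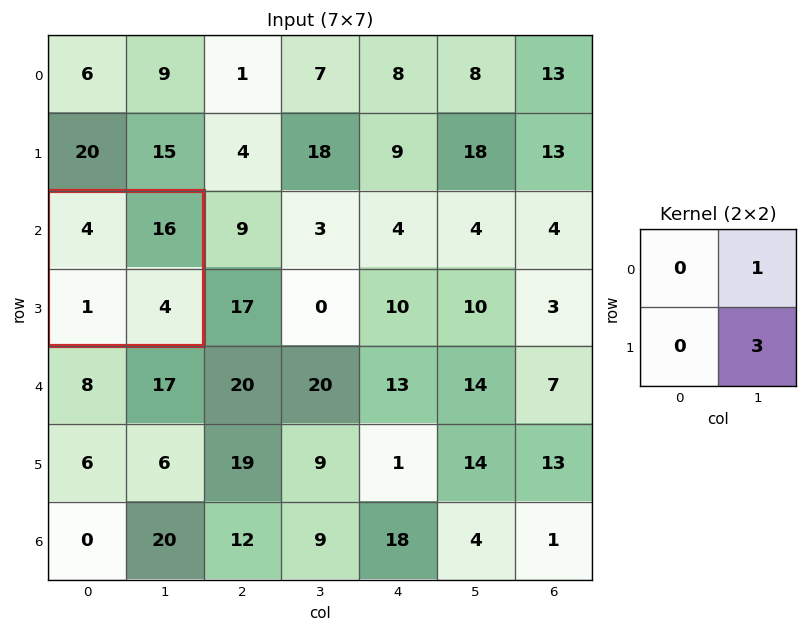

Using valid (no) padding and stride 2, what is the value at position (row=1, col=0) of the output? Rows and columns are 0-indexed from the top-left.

28

The receptive field on the input at this output position is [4 16 / 1 4]. Elementwise product with the kernel and sum: 16·1 + 4·3.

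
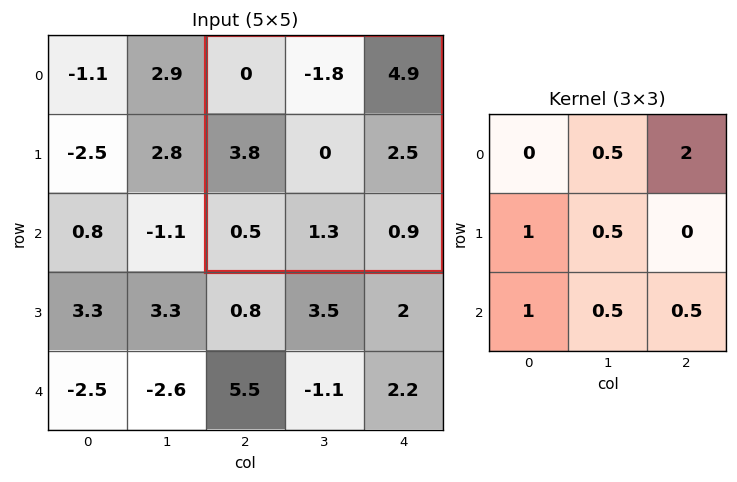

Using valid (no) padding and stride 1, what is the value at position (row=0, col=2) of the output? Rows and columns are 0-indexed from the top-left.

The receptive field on the input at this output position is [0 -1.8 4.9 / 3.8 0 2.5 / 0.5 1.3 0.9]. Elementwise product with the kernel and sum: -1.8·0.5 + 4.9·2 + 3.8·1 + 0·0.5 + 0.5·1 + 1.3·0.5 + 0.9·0.5.

14.3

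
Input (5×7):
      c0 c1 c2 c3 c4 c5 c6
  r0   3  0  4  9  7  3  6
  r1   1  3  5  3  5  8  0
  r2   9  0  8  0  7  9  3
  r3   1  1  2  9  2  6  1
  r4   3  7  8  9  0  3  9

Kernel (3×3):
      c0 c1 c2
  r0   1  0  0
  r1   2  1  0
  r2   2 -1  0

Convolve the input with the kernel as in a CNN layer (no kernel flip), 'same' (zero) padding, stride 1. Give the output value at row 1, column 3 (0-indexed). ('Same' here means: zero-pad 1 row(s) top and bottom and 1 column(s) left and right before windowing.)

The receptive field on the zero-padded input at this output position is [4 9 7 / 5 3 5 / 8 0 7]. Elementwise product with the kernel and sum: 4·1 + 5·2 + 3·1 + 8·2 + 0·-1.

33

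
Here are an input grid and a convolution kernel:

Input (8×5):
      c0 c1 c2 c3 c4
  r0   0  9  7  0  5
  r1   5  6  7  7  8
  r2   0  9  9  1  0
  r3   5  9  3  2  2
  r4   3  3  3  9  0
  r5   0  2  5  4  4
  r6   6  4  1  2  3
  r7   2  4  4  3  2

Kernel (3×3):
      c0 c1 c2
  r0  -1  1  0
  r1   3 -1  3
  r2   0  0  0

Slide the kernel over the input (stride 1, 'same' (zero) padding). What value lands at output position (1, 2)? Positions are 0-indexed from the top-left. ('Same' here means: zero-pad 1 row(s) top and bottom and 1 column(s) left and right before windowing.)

30

The receptive field on the zero-padded input at this output position is [9 7 0 / 6 7 7 / 9 9 1]. Elementwise product with the kernel and sum: 9·-1 + 7·1 + 6·3 + 7·-1 + 7·3.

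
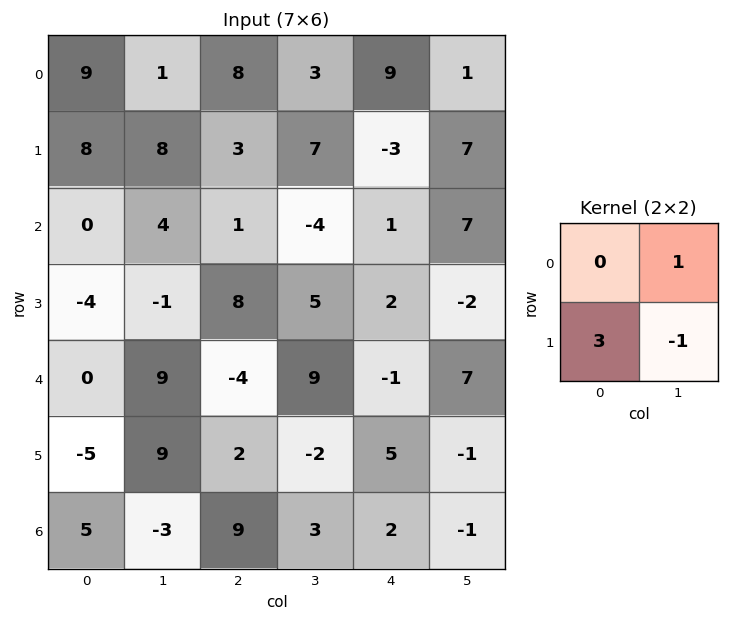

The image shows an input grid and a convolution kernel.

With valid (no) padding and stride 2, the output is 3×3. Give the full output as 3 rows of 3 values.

Output[0,0]: The receptive field on the input at this output position is [9 1 / 8 8]. Elementwise product with the kernel and sum: 1·1 + 8·3 + 8·-1.
Output[0,1]: The receptive field on the input at this output position is [8 3 / 3 7]. Elementwise product with the kernel and sum: 3·1 + 3·3 + 7·-1.

17 5 -15
-7 15 15
-15 17 23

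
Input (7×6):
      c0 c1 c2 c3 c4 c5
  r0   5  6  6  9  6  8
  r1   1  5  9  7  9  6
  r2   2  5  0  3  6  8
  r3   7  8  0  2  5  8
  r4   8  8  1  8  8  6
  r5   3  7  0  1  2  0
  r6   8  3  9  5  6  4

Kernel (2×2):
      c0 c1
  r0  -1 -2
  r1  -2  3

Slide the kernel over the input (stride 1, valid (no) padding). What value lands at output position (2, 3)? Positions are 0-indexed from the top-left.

-4

The receptive field on the input at this output position is [3 6 / 2 5]. Elementwise product with the kernel and sum: 3·-1 + 6·-2 + 2·-2 + 5·3.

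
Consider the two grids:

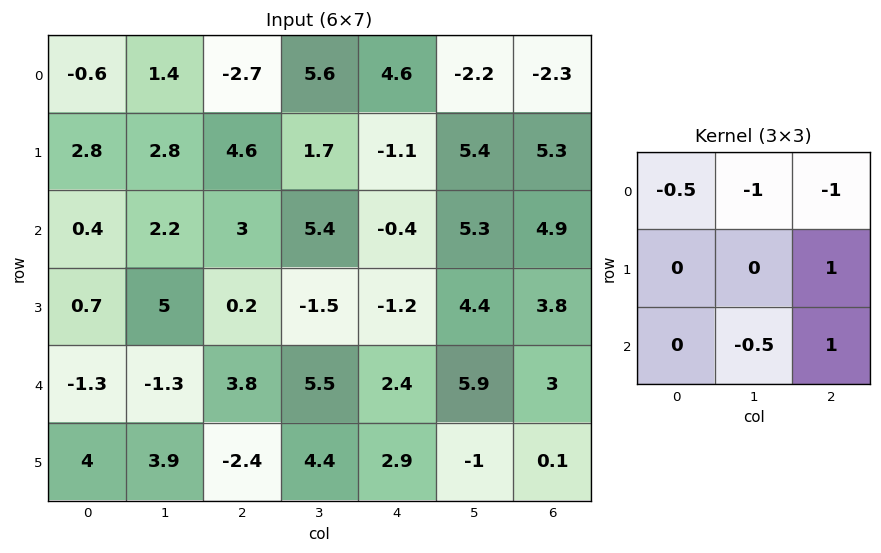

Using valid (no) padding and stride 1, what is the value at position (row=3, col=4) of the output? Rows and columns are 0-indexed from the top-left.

-4

The receptive field on the input at this output position is [-1.2 4.4 3.8 / 2.4 5.9 3 / 2.9 -1 0.1]. Elementwise product with the kernel and sum: -1.2·-0.5 + 4.4·-1 + 3.8·-1 + 3·1 + -1·-0.5 + 0.1·1.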